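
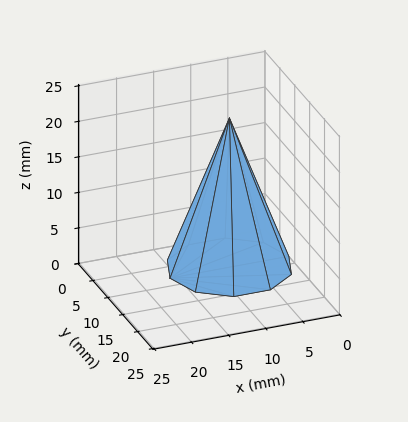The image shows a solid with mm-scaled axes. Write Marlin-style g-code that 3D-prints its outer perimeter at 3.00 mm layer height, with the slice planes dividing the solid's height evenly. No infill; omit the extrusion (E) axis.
Reading the render: the shape is a regular 10-sided pyramid, base circumscribed radius ≈ 8 mm, apex at z ≈ 21 mm (dimensions read to the nearest mm from the axis ticks). For the g-code, the solid's height is divided into equal slices at the stated Δz and each level perimeter traced with G1 moves after a G0 lift.

; perimeter-only toolpath
G21 ; units = mm
G90 ; absolute positioning
G28 ; home
; layer 1
G0 Z3.00
G0 X14.86 Y8.00
G1 X13.55 Y12.03
G1 X10.12 Y14.52
G1 X5.88 Y14.52
G1 X2.45 Y12.03
G1 X1.14 Y8.00
G1 X2.45 Y3.97
G1 X5.88 Y1.48
G1 X10.12 Y1.48
G1 X13.55 Y3.97
G1 X14.86 Y8.00
; layer 2
G0 Z6.00
G0 X13.71 Y8.00
G1 X12.62 Y11.36
G1 X9.76 Y13.44
G1 X6.24 Y13.44
G1 X3.38 Y11.36
G1 X2.29 Y8.00
G1 X3.38 Y4.64
G1 X6.24 Y2.56
G1 X9.76 Y2.56
G1 X12.62 Y4.64
G1 X13.71 Y8.00
; layer 3
G0 Z9.00
G0 X12.57 Y8.00
G1 X11.70 Y10.69
G1 X9.41 Y12.35
G1 X6.59 Y12.35
G1 X4.30 Y10.69
G1 X3.43 Y8.00
G1 X4.30 Y5.31
G1 X6.59 Y3.65
G1 X9.41 Y3.65
G1 X11.70 Y5.31
G1 X12.57 Y8.00
; layer 4
G0 Z12.00
G0 X11.43 Y8.00
G1 X10.77 Y10.01
G1 X9.06 Y11.26
G1 X6.94 Y11.26
G1 X5.23 Y10.01
G1 X4.57 Y8.00
G1 X5.23 Y5.99
G1 X6.94 Y4.74
G1 X9.06 Y4.74
G1 X10.77 Y5.99
G1 X11.43 Y8.00
; layer 5
G0 Z15.00
G0 X10.29 Y8.00
G1 X9.85 Y9.34
G1 X8.71 Y10.17
G1 X7.29 Y10.17
G1 X6.15 Y9.34
G1 X5.71 Y8.00
G1 X6.15 Y6.66
G1 X7.29 Y5.83
G1 X8.71 Y5.83
G1 X9.85 Y6.66
G1 X10.29 Y8.00
; layer 6
G0 Z18.00
G0 X9.14 Y8.00
G1 X8.92 Y8.67
G1 X8.35 Y9.09
G1 X7.65 Y9.09
G1 X7.08 Y8.67
G1 X6.86 Y8.00
G1 X7.08 Y7.33
G1 X7.65 Y6.91
G1 X8.35 Y6.91
G1 X8.92 Y7.33
G1 X9.14 Y8.00
M2 ; end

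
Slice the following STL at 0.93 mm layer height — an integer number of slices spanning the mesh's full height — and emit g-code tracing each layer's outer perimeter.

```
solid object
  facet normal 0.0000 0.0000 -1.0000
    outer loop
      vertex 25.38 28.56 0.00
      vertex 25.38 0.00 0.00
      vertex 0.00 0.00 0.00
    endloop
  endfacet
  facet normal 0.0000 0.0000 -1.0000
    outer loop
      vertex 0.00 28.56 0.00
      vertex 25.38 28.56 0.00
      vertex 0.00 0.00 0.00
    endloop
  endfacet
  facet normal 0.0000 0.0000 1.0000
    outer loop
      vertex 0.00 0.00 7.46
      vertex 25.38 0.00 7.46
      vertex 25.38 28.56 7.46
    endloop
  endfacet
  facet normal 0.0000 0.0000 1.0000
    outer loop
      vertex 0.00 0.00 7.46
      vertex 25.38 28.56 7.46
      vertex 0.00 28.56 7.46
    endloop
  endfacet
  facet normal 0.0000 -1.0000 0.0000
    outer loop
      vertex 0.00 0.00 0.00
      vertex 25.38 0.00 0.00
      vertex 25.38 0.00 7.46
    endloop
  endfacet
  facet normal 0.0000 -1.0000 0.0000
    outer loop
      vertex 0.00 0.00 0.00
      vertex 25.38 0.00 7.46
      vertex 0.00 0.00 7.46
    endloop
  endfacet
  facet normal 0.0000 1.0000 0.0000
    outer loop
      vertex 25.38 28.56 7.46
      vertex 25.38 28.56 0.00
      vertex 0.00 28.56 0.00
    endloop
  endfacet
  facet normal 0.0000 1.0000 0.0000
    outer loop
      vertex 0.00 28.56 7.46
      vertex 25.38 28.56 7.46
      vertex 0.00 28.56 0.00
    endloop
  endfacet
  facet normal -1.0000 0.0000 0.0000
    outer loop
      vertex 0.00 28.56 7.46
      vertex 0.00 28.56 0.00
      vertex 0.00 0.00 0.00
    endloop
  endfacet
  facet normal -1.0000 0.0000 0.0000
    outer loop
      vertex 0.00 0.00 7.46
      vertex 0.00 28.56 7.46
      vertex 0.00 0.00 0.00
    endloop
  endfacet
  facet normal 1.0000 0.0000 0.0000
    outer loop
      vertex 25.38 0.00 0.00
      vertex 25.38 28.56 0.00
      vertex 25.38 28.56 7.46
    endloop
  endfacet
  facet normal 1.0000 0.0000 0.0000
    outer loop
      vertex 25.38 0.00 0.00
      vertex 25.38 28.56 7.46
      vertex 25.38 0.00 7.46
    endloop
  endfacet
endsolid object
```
; perimeter-only toolpath
G21 ; units = mm
G90 ; absolute positioning
G28 ; home
; layer 1
G0 Z0.93
G0 X0.00 Y0.00
G1 X25.38 Y0.00
G1 X25.38 Y28.56
G1 X0.00 Y28.56
G1 X0.00 Y0.00
; layer 2
G0 Z1.86
G0 X0.00 Y0.00
G1 X25.38 Y0.00
G1 X25.38 Y28.56
G1 X0.00 Y28.56
G1 X0.00 Y0.00
; layer 3
G0 Z2.80
G0 X0.00 Y0.00
G1 X25.38 Y0.00
G1 X25.38 Y28.56
G1 X0.00 Y28.56
G1 X0.00 Y0.00
; layer 4
G0 Z3.73
G0 X0.00 Y0.00
G1 X25.38 Y0.00
G1 X25.38 Y28.56
G1 X0.00 Y28.56
G1 X0.00 Y0.00
; layer 5
G0 Z4.66
G0 X0.00 Y0.00
G1 X25.38 Y0.00
G1 X25.38 Y28.56
G1 X0.00 Y28.56
G1 X0.00 Y0.00
; layer 6
G0 Z5.59
G0 X0.00 Y0.00
G1 X25.38 Y0.00
G1 X25.38 Y28.56
G1 X0.00 Y28.56
G1 X0.00 Y0.00
; layer 7
G0 Z6.53
G0 X0.00 Y0.00
G1 X25.38 Y0.00
G1 X25.38 Y28.56
G1 X0.00 Y28.56
G1 X0.00 Y0.00
; layer 8
G0 Z7.46
G0 X0.00 Y0.00
G1 X25.38 Y0.00
G1 X25.38 Y28.56
G1 X0.00 Y28.56
G1 X0.00 Y0.00
M2 ; end

The solid is a rectangular box, roughly 25.4 × 28.6 mm footprint and 7.46 mm tall. Slicing at Δz = 0.93 mm — 8 equal slices spanning the solid's height, so layer i sits at z = i·h/8 — gives 8 non-empty perimeters. Each is a 4-segment closed polygon; G0 lifts to the layer z and rapids to the start vertex, then G1 traces the edges.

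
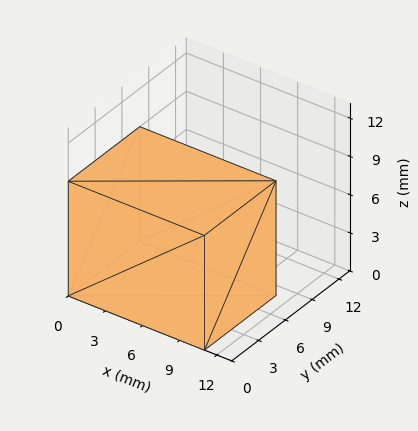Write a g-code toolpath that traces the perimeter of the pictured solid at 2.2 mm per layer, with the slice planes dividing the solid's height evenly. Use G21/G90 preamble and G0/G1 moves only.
Reading the render: the shape is a rectangular box, roughly 11 × 8 mm footprint and 9 mm tall (dimensions read to the nearest mm from the axis ticks). For the g-code, the solid's height is divided into equal slices at the stated Δz and each level perimeter traced with G1 moves after a G0 lift.

; perimeter-only toolpath
G21 ; units = mm
G90 ; absolute positioning
G28 ; home
; layer 1
G0 Z2.2
G0 X0.0 Y0.0
G1 X11.0 Y0.0
G1 X11.0 Y8.0
G1 X0.0 Y8.0
G1 X0.0 Y0.0
; layer 2
G0 Z4.5
G0 X0.0 Y0.0
G1 X11.0 Y0.0
G1 X11.0 Y8.0
G1 X0.0 Y8.0
G1 X0.0 Y0.0
; layer 3
G0 Z6.8
G0 X0.0 Y0.0
G1 X11.0 Y0.0
G1 X11.0 Y8.0
G1 X0.0 Y8.0
G1 X0.0 Y0.0
; layer 4
G0 Z9.0
G0 X0.0 Y0.0
G1 X11.0 Y0.0
G1 X11.0 Y8.0
G1 X0.0 Y8.0
G1 X0.0 Y0.0
M2 ; end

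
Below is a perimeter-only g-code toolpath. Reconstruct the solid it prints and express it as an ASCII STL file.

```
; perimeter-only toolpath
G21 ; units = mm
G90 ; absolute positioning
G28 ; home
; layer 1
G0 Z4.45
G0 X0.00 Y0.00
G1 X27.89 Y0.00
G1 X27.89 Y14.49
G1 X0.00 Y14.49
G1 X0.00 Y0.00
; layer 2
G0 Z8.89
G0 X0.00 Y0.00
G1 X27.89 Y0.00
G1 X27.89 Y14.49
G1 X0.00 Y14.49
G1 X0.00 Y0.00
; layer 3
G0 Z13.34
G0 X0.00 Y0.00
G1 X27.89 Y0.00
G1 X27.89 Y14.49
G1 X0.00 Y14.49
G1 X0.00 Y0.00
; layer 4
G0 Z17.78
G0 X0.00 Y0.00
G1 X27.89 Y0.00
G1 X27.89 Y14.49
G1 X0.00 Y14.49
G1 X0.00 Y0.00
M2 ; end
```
solid part
  facet normal 0.0000 0.0000 -1.0000
    outer loop
      vertex 27.89 14.49 0.00
      vertex 27.89 0.00 0.00
      vertex 0.00 0.00 0.00
    endloop
  endfacet
  facet normal 0.0000 0.0000 -1.0000
    outer loop
      vertex 0.00 14.49 0.00
      vertex 27.89 14.49 0.00
      vertex 0.00 0.00 0.00
    endloop
  endfacet
  facet normal 0.0000 0.0000 1.0000
    outer loop
      vertex 0.00 0.00 17.78
      vertex 27.89 0.00 17.78
      vertex 27.89 14.49 17.78
    endloop
  endfacet
  facet normal 0.0000 0.0000 1.0000
    outer loop
      vertex 0.00 0.00 17.78
      vertex 27.89 14.49 17.78
      vertex 0.00 14.49 17.78
    endloop
  endfacet
  facet normal 0.0000 -1.0000 0.0000
    outer loop
      vertex 0.00 0.00 0.00
      vertex 27.89 0.00 0.00
      vertex 27.89 0.00 17.78
    endloop
  endfacet
  facet normal 0.0000 -1.0000 0.0000
    outer loop
      vertex 0.00 0.00 0.00
      vertex 27.89 0.00 17.78
      vertex 0.00 0.00 17.78
    endloop
  endfacet
  facet normal 0.0000 1.0000 0.0000
    outer loop
      vertex 27.89 14.49 17.78
      vertex 27.89 14.49 0.00
      vertex 0.00 14.49 0.00
    endloop
  endfacet
  facet normal 0.0000 1.0000 0.0000
    outer loop
      vertex 0.00 14.49 17.78
      vertex 27.89 14.49 17.78
      vertex 0.00 14.49 0.00
    endloop
  endfacet
  facet normal -1.0000 0.0000 0.0000
    outer loop
      vertex 0.00 14.49 17.78
      vertex 0.00 14.49 0.00
      vertex 0.00 0.00 0.00
    endloop
  endfacet
  facet normal -1.0000 0.0000 0.0000
    outer loop
      vertex 0.00 0.00 17.78
      vertex 0.00 14.49 17.78
      vertex 0.00 0.00 0.00
    endloop
  endfacet
  facet normal 1.0000 0.0000 0.0000
    outer loop
      vertex 27.89 0.00 0.00
      vertex 27.89 14.49 0.00
      vertex 27.89 14.49 17.78
    endloop
  endfacet
  facet normal 1.0000 0.0000 0.0000
    outer loop
      vertex 27.89 0.00 0.00
      vertex 27.89 14.49 17.78
      vertex 27.89 0.00 17.78
    endloop
  endfacet
endsolid part

The G0 Z moves step by Δz≈4.45 mm. Every layer's G1 loop is the same polygon, so the solid is a straight extrusion of it from z=0 to z≈17.8. Closing with flat bottom and top caps and triangulating gives 12 facets — a rectangular box, roughly 27.9 × 14.5 mm footprint and 17.8 mm tall.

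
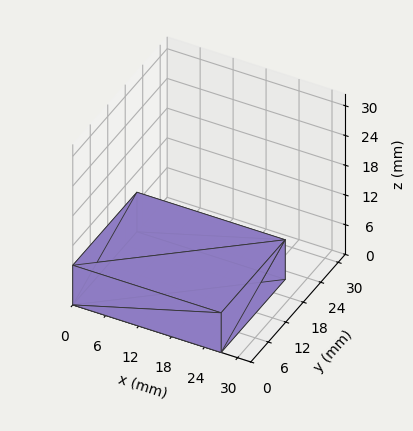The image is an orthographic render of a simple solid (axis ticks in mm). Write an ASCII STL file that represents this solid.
Reading the render: the shape is a rectangular box, roughly 27 × 22 mm footprint and 8 mm tall (dimensions read to the nearest mm from the axis ticks). For the STL, each face is triangulated and given an outward normal.

solid part
  facet normal 0.0000 0.0000 -1.0000
    outer loop
      vertex 27.0 22.0 0.0
      vertex 27.0 0.0 0.0
      vertex 0.0 0.0 0.0
    endloop
  endfacet
  facet normal 0.0000 0.0000 -1.0000
    outer loop
      vertex 0.0 22.0 0.0
      vertex 27.0 22.0 0.0
      vertex 0.0 0.0 0.0
    endloop
  endfacet
  facet normal 0.0000 0.0000 1.0000
    outer loop
      vertex 0.0 0.0 8.0
      vertex 27.0 0.0 8.0
      vertex 27.0 22.0 8.0
    endloop
  endfacet
  facet normal 0.0000 0.0000 1.0000
    outer loop
      vertex 0.0 0.0 8.0
      vertex 27.0 22.0 8.0
      vertex 0.0 22.0 8.0
    endloop
  endfacet
  facet normal 0.0000 -1.0000 0.0000
    outer loop
      vertex 0.0 0.0 0.0
      vertex 27.0 0.0 0.0
      vertex 27.0 0.0 8.0
    endloop
  endfacet
  facet normal 0.0000 -1.0000 0.0000
    outer loop
      vertex 0.0 0.0 0.0
      vertex 27.0 0.0 8.0
      vertex 0.0 0.0 8.0
    endloop
  endfacet
  facet normal 0.0000 1.0000 0.0000
    outer loop
      vertex 27.0 22.0 8.0
      vertex 27.0 22.0 0.0
      vertex 0.0 22.0 0.0
    endloop
  endfacet
  facet normal 0.0000 1.0000 0.0000
    outer loop
      vertex 0.0 22.0 8.0
      vertex 27.0 22.0 8.0
      vertex 0.0 22.0 0.0
    endloop
  endfacet
  facet normal -1.0000 0.0000 0.0000
    outer loop
      vertex 0.0 22.0 8.0
      vertex 0.0 22.0 0.0
      vertex 0.0 0.0 0.0
    endloop
  endfacet
  facet normal -1.0000 0.0000 0.0000
    outer loop
      vertex 0.0 0.0 8.0
      vertex 0.0 22.0 8.0
      vertex 0.0 0.0 0.0
    endloop
  endfacet
  facet normal 1.0000 0.0000 0.0000
    outer loop
      vertex 27.0 0.0 0.0
      vertex 27.0 22.0 0.0
      vertex 27.0 22.0 8.0
    endloop
  endfacet
  facet normal 1.0000 0.0000 0.0000
    outer loop
      vertex 27.0 0.0 0.0
      vertex 27.0 22.0 8.0
      vertex 27.0 0.0 8.0
    endloop
  endfacet
endsolid part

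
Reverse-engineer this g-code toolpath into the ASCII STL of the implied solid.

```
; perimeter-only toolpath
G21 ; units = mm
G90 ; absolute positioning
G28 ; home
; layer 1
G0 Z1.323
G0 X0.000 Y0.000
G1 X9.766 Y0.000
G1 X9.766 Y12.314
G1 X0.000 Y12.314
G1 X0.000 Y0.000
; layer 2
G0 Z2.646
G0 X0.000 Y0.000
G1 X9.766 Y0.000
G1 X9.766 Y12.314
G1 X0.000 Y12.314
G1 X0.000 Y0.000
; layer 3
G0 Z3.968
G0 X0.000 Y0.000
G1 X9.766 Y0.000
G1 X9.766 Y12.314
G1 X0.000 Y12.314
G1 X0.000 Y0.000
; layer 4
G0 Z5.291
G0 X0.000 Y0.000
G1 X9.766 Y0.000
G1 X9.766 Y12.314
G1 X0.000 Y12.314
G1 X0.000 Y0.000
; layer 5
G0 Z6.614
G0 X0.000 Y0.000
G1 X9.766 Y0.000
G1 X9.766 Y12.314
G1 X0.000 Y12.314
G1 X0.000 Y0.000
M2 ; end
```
solid part
  facet normal 0.0000 0.0000 -1.0000
    outer loop
      vertex 9.766 12.314 0.000
      vertex 9.766 0.000 0.000
      vertex 0.000 0.000 0.000
    endloop
  endfacet
  facet normal 0.0000 0.0000 -1.0000
    outer loop
      vertex 0.000 12.314 0.000
      vertex 9.766 12.314 0.000
      vertex 0.000 0.000 0.000
    endloop
  endfacet
  facet normal 0.0000 0.0000 1.0000
    outer loop
      vertex 0.000 0.000 6.614
      vertex 9.766 0.000 6.614
      vertex 9.766 12.314 6.614
    endloop
  endfacet
  facet normal 0.0000 0.0000 1.0000
    outer loop
      vertex 0.000 0.000 6.614
      vertex 9.766 12.314 6.614
      vertex 0.000 12.314 6.614
    endloop
  endfacet
  facet normal 0.0000 -1.0000 0.0000
    outer loop
      vertex 0.000 0.000 0.000
      vertex 9.766 0.000 0.000
      vertex 9.766 0.000 6.614
    endloop
  endfacet
  facet normal 0.0000 -1.0000 0.0000
    outer loop
      vertex 0.000 0.000 0.000
      vertex 9.766 0.000 6.614
      vertex 0.000 0.000 6.614
    endloop
  endfacet
  facet normal 0.0000 1.0000 0.0000
    outer loop
      vertex 9.766 12.314 6.614
      vertex 9.766 12.314 0.000
      vertex 0.000 12.314 0.000
    endloop
  endfacet
  facet normal 0.0000 1.0000 0.0000
    outer loop
      vertex 0.000 12.314 6.614
      vertex 9.766 12.314 6.614
      vertex 0.000 12.314 0.000
    endloop
  endfacet
  facet normal -1.0000 0.0000 0.0000
    outer loop
      vertex 0.000 12.314 6.614
      vertex 0.000 12.314 0.000
      vertex 0.000 0.000 0.000
    endloop
  endfacet
  facet normal -1.0000 0.0000 0.0000
    outer loop
      vertex 0.000 0.000 6.614
      vertex 0.000 12.314 6.614
      vertex 0.000 0.000 0.000
    endloop
  endfacet
  facet normal 1.0000 0.0000 0.0000
    outer loop
      vertex 9.766 0.000 0.000
      vertex 9.766 12.314 0.000
      vertex 9.766 12.314 6.614
    endloop
  endfacet
  facet normal 1.0000 0.0000 0.0000
    outer loop
      vertex 9.766 0.000 0.000
      vertex 9.766 12.314 6.614
      vertex 9.766 0.000 6.614
    endloop
  endfacet
endsolid part

The G0 Z moves step by Δz≈1.323 mm. Every layer's G1 loop is the same polygon, so the solid is a straight extrusion of it from z=0 to z≈6.61. Closing with flat bottom and top caps and triangulating gives 12 facets — a rectangular box, roughly 9.77 × 12.3 mm footprint and 6.61 mm tall.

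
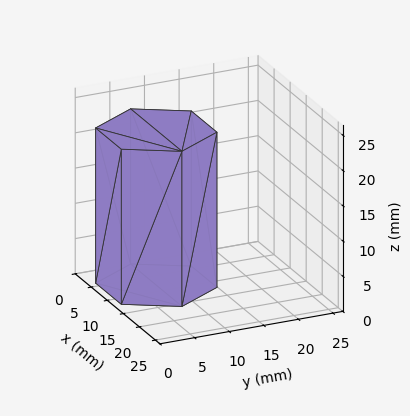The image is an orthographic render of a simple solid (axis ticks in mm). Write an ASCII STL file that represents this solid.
Reading the render: the shape is a regular 6-sided prism (a cylinder approximated with 6 flat sides), circumscribed radius ≈ 8 mm, height ≈ 22 mm (dimensions read to the nearest mm from the axis ticks). For the STL, each face is triangulated and given an outward normal.

solid part
  facet normal 0.0000 0.0000 -1.0000
    outer loop
      vertex 4.0 14.9 0.0
      vertex 12.0 14.9 0.0
      vertex 16.0 8.0 0.0
    endloop
  endfacet
  facet normal 0.0000 0.0000 -1.0000
    outer loop
      vertex 0.0 8.0 0.0
      vertex 4.0 14.9 0.0
      vertex 16.0 8.0 0.0
    endloop
  endfacet
  facet normal 0.0000 0.0000 -1.0000
    outer loop
      vertex 4.0 1.1 0.0
      vertex 0.0 8.0 0.0
      vertex 16.0 8.0 0.0
    endloop
  endfacet
  facet normal 0.0000 0.0000 -1.0000
    outer loop
      vertex 12.0 1.1 0.0
      vertex 4.0 1.1 0.0
      vertex 16.0 8.0 0.0
    endloop
  endfacet
  facet normal 0.0000 0.0000 1.0000
    outer loop
      vertex 16.0 8.0 22.0
      vertex 12.0 14.9 22.0
      vertex 4.0 14.9 22.0
    endloop
  endfacet
  facet normal 0.0000 0.0000 1.0000
    outer loop
      vertex 16.0 8.0 22.0
      vertex 4.0 14.9 22.0
      vertex 0.0 8.0 22.0
    endloop
  endfacet
  facet normal 0.0000 0.0000 1.0000
    outer loop
      vertex 16.0 8.0 22.0
      vertex 0.0 8.0 22.0
      vertex 4.0 1.1 22.0
    endloop
  endfacet
  facet normal 0.0000 0.0000 1.0000
    outer loop
      vertex 16.0 8.0 22.0
      vertex 4.0 1.1 22.0
      vertex 12.0 1.1 22.0
    endloop
  endfacet
  facet normal 0.8651 0.5015 0.0000
    outer loop
      vertex 16.0 8.0 0.0
      vertex 12.0 14.9 0.0
      vertex 12.0 14.9 22.0
    endloop
  endfacet
  facet normal 0.8651 0.5015 0.0000
    outer loop
      vertex 16.0 8.0 0.0
      vertex 12.0 14.9 22.0
      vertex 16.0 8.0 22.0
    endloop
  endfacet
  facet normal 0.0000 1.0000 0.0000
    outer loop
      vertex 12.0 14.9 0.0
      vertex 4.0 14.9 0.0
      vertex 4.0 14.9 22.0
    endloop
  endfacet
  facet normal 0.0000 1.0000 0.0000
    outer loop
      vertex 12.0 14.9 0.0
      vertex 4.0 14.9 22.0
      vertex 12.0 14.9 22.0
    endloop
  endfacet
  facet normal -0.8651 0.5015 0.0000
    outer loop
      vertex 4.0 14.9 0.0
      vertex 0.0 8.0 0.0
      vertex 0.0 8.0 22.0
    endloop
  endfacet
  facet normal -0.8651 0.5015 0.0000
    outer loop
      vertex 4.0 14.9 0.0
      vertex 0.0 8.0 22.0
      vertex 4.0 14.9 22.0
    endloop
  endfacet
  facet normal -0.8651 -0.5015 0.0000
    outer loop
      vertex 0.0 8.0 0.0
      vertex 4.0 1.1 0.0
      vertex 4.0 1.1 22.0
    endloop
  endfacet
  facet normal -0.8651 -0.5015 0.0000
    outer loop
      vertex 0.0 8.0 0.0
      vertex 4.0 1.1 22.0
      vertex 0.0 8.0 22.0
    endloop
  endfacet
  facet normal 0.0000 -1.0000 0.0000
    outer loop
      vertex 4.0 1.1 0.0
      vertex 12.0 1.1 0.0
      vertex 12.0 1.1 22.0
    endloop
  endfacet
  facet normal 0.0000 -1.0000 0.0000
    outer loop
      vertex 4.0 1.1 0.0
      vertex 12.0 1.1 22.0
      vertex 4.0 1.1 22.0
    endloop
  endfacet
  facet normal 0.8651 -0.5015 0.0000
    outer loop
      vertex 12.0 1.1 0.0
      vertex 16.0 8.0 0.0
      vertex 16.0 8.0 22.0
    endloop
  endfacet
  facet normal 0.8651 -0.5015 0.0000
    outer loop
      vertex 12.0 1.1 0.0
      vertex 16.0 8.0 22.0
      vertex 12.0 1.1 22.0
    endloop
  endfacet
endsolid part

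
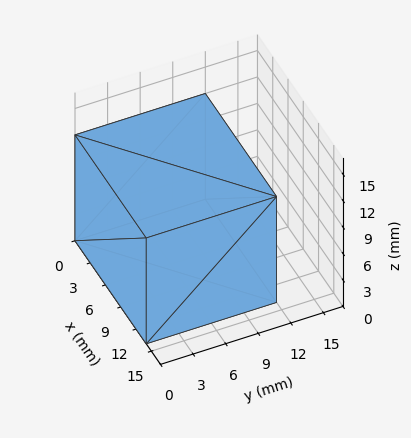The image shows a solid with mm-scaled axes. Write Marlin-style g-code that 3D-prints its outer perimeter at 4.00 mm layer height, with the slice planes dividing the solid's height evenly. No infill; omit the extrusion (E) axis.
Reading the render: the shape is a rectangular box, roughly 14 × 12 mm footprint and 12 mm tall (dimensions read to the nearest mm from the axis ticks). For the g-code, the solid's height is divided into equal slices at the stated Δz and each level perimeter traced with G1 moves after a G0 lift.

; perimeter-only toolpath
G21 ; units = mm
G90 ; absolute positioning
G28 ; home
; layer 1
G0 Z4.00
G0 X0.00 Y0.00
G1 X14.00 Y0.00
G1 X14.00 Y12.00
G1 X0.00 Y12.00
G1 X0.00 Y0.00
; layer 2
G0 Z8.00
G0 X0.00 Y0.00
G1 X14.00 Y0.00
G1 X14.00 Y12.00
G1 X0.00 Y12.00
G1 X0.00 Y0.00
; layer 3
G0 Z12.00
G0 X0.00 Y0.00
G1 X14.00 Y0.00
G1 X14.00 Y12.00
G1 X0.00 Y12.00
G1 X0.00 Y0.00
M2 ; end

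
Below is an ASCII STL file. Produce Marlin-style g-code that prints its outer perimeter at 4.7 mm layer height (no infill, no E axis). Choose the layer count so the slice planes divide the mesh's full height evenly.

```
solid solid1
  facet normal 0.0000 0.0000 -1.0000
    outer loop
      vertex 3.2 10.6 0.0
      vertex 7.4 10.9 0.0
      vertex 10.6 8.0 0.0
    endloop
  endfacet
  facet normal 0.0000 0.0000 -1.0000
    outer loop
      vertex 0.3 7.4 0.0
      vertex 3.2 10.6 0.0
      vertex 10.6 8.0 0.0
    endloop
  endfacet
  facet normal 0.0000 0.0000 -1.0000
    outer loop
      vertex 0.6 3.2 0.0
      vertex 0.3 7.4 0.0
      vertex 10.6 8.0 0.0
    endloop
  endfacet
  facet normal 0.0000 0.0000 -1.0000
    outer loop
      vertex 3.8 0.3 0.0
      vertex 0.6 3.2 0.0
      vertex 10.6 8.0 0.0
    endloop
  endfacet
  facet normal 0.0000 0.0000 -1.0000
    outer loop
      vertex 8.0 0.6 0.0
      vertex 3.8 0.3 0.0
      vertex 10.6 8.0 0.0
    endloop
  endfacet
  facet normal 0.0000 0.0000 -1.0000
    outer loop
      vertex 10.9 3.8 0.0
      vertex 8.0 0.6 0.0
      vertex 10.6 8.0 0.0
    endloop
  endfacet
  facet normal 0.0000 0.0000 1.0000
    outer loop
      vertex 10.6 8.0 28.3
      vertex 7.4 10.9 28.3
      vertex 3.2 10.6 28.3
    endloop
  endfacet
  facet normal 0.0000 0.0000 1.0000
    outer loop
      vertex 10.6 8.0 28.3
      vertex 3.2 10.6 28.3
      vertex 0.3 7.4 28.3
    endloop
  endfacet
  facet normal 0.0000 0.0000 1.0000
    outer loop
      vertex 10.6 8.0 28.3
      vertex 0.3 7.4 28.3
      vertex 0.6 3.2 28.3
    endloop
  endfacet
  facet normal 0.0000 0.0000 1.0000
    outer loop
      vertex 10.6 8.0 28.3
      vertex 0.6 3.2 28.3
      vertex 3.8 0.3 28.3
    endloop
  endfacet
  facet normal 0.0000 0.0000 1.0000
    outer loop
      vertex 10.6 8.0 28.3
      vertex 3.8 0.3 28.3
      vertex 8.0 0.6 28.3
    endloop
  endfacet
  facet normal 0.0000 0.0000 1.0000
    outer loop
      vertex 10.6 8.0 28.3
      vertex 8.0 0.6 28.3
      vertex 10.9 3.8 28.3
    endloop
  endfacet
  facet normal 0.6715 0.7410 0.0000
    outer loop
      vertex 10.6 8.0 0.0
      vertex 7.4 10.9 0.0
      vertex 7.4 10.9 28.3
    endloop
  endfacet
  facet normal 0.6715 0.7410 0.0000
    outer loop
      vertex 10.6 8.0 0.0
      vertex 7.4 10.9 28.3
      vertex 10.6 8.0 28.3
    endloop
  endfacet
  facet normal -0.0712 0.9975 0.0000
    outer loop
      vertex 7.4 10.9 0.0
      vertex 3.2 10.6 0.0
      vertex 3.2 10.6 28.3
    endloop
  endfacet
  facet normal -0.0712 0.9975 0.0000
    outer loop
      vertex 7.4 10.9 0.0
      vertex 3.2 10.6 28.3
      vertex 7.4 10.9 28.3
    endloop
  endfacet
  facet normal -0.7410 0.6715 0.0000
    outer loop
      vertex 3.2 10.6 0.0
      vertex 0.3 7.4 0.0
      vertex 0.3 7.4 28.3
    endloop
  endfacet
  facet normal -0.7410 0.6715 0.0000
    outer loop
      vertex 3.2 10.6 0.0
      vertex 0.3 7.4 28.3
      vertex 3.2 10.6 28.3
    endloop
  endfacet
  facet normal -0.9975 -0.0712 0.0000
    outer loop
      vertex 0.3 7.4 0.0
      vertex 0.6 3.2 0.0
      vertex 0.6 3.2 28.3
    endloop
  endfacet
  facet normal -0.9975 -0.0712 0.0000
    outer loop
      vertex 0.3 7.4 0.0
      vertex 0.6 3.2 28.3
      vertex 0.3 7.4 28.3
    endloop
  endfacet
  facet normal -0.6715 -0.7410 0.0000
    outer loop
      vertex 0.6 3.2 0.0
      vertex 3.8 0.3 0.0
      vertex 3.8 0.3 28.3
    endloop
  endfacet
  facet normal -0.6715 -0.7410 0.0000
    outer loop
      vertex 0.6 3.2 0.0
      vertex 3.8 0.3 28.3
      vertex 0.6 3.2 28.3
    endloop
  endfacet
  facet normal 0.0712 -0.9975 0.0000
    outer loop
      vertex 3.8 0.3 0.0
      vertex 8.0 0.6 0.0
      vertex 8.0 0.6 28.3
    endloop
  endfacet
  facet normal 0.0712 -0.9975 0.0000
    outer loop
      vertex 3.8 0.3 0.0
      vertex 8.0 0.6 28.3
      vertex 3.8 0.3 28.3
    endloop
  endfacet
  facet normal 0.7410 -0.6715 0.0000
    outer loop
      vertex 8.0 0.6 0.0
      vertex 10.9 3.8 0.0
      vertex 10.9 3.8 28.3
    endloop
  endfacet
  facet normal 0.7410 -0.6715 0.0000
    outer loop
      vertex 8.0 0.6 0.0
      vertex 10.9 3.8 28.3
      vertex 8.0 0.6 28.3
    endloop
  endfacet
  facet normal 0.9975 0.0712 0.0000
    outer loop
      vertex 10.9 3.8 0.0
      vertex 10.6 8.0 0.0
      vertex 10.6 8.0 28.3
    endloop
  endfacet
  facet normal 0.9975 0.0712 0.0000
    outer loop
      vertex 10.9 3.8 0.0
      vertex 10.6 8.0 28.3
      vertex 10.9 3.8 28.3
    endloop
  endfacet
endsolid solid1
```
; perimeter-only toolpath
G21 ; units = mm
G90 ; absolute positioning
G28 ; home
; layer 1
G0 Z4.7
G0 X10.6 Y8.0
G1 X7.4 Y10.9
G1 X3.2 Y10.6
G1 X0.3 Y7.4
G1 X0.6 Y3.2
G1 X3.8 Y0.3
G1 X8.0 Y0.6
G1 X10.9 Y3.8
G1 X10.6 Y8.0
; layer 2
G0 Z9.4
G0 X10.6 Y8.0
G1 X7.4 Y10.9
G1 X3.2 Y10.6
G1 X0.3 Y7.4
G1 X0.6 Y3.2
G1 X3.8 Y0.3
G1 X8.0 Y0.6
G1 X10.9 Y3.8
G1 X10.6 Y8.0
; layer 3
G0 Z14.2
G0 X10.6 Y8.0
G1 X7.4 Y10.9
G1 X3.2 Y10.6
G1 X0.3 Y7.4
G1 X0.6 Y3.2
G1 X3.8 Y0.3
G1 X8.0 Y0.6
G1 X10.9 Y3.8
G1 X10.6 Y8.0
; layer 4
G0 Z18.9
G0 X10.6 Y8.0
G1 X7.4 Y10.9
G1 X3.2 Y10.6
G1 X0.3 Y7.4
G1 X0.6 Y3.2
G1 X3.8 Y0.3
G1 X8.0 Y0.6
G1 X10.9 Y3.8
G1 X10.6 Y8.0
; layer 5
G0 Z23.6
G0 X10.6 Y8.0
G1 X7.4 Y10.9
G1 X3.2 Y10.6
G1 X0.3 Y7.4
G1 X0.6 Y3.2
G1 X3.8 Y0.3
G1 X8.0 Y0.6
G1 X10.9 Y3.8
G1 X10.6 Y8.0
; layer 6
G0 Z28.3
G0 X10.6 Y8.0
G1 X7.4 Y10.9
G1 X3.2 Y10.6
G1 X0.3 Y7.4
G1 X0.6 Y3.2
G1 X3.8 Y0.3
G1 X8.0 Y0.6
G1 X10.9 Y3.8
G1 X10.6 Y8.0
M2 ; end

The solid is a regular 8-sided prism (a cylinder approximated with 8 flat sides), circumscribed radius ≈ 5.6 mm, height ≈ 28.3 mm. Slicing at Δz = 4.7 mm — 6 equal slices spanning the solid's height, so layer i sits at z = i·h/6 — gives 6 non-empty perimeters. Each is a 8-segment closed polygon; G0 lifts to the layer z and rapids to the start vertex, then G1 traces the edges.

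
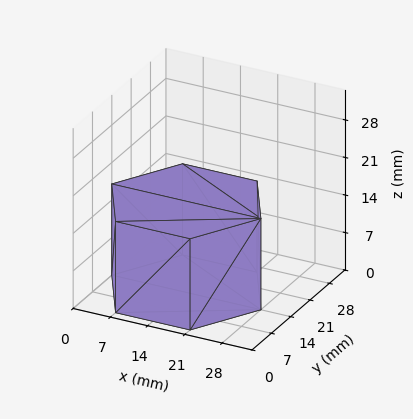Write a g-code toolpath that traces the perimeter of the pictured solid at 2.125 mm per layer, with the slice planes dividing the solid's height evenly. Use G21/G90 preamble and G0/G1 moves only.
Reading the render: the shape is a regular 6-sided prism (a cylinder approximated with 6 flat sides), circumscribed radius ≈ 14 mm, height ≈ 17 mm (dimensions read to the nearest mm from the axis ticks). For the g-code, the solid's height is divided into equal slices at the stated Δz and each level perimeter traced with G1 moves after a G0 lift.

; perimeter-only toolpath
G21 ; units = mm
G90 ; absolute positioning
G28 ; home
; layer 1
G0 Z2.125
G0 X28.000 Y14.000
G1 X21.000 Y26.124
G1 X7.000 Y26.124
G1 X0.000 Y14.000
G1 X7.000 Y1.876
G1 X21.000 Y1.876
G1 X28.000 Y14.000
; layer 2
G0 Z4.250
G0 X28.000 Y14.000
G1 X21.000 Y26.124
G1 X7.000 Y26.124
G1 X0.000 Y14.000
G1 X7.000 Y1.876
G1 X21.000 Y1.876
G1 X28.000 Y14.000
; layer 3
G0 Z6.375
G0 X28.000 Y14.000
G1 X21.000 Y26.124
G1 X7.000 Y26.124
G1 X0.000 Y14.000
G1 X7.000 Y1.876
G1 X21.000 Y1.876
G1 X28.000 Y14.000
; layer 4
G0 Z8.500
G0 X28.000 Y14.000
G1 X21.000 Y26.124
G1 X7.000 Y26.124
G1 X0.000 Y14.000
G1 X7.000 Y1.876
G1 X21.000 Y1.876
G1 X28.000 Y14.000
; layer 5
G0 Z10.625
G0 X28.000 Y14.000
G1 X21.000 Y26.124
G1 X7.000 Y26.124
G1 X0.000 Y14.000
G1 X7.000 Y1.876
G1 X21.000 Y1.876
G1 X28.000 Y14.000
; layer 6
G0 Z12.750
G0 X28.000 Y14.000
G1 X21.000 Y26.124
G1 X7.000 Y26.124
G1 X0.000 Y14.000
G1 X7.000 Y1.876
G1 X21.000 Y1.876
G1 X28.000 Y14.000
; layer 7
G0 Z14.875
G0 X28.000 Y14.000
G1 X21.000 Y26.124
G1 X7.000 Y26.124
G1 X0.000 Y14.000
G1 X7.000 Y1.876
G1 X21.000 Y1.876
G1 X28.000 Y14.000
; layer 8
G0 Z17.000
G0 X28.000 Y14.000
G1 X21.000 Y26.124
G1 X7.000 Y26.124
G1 X0.000 Y14.000
G1 X7.000 Y1.876
G1 X21.000 Y1.876
G1 X28.000 Y14.000
M2 ; end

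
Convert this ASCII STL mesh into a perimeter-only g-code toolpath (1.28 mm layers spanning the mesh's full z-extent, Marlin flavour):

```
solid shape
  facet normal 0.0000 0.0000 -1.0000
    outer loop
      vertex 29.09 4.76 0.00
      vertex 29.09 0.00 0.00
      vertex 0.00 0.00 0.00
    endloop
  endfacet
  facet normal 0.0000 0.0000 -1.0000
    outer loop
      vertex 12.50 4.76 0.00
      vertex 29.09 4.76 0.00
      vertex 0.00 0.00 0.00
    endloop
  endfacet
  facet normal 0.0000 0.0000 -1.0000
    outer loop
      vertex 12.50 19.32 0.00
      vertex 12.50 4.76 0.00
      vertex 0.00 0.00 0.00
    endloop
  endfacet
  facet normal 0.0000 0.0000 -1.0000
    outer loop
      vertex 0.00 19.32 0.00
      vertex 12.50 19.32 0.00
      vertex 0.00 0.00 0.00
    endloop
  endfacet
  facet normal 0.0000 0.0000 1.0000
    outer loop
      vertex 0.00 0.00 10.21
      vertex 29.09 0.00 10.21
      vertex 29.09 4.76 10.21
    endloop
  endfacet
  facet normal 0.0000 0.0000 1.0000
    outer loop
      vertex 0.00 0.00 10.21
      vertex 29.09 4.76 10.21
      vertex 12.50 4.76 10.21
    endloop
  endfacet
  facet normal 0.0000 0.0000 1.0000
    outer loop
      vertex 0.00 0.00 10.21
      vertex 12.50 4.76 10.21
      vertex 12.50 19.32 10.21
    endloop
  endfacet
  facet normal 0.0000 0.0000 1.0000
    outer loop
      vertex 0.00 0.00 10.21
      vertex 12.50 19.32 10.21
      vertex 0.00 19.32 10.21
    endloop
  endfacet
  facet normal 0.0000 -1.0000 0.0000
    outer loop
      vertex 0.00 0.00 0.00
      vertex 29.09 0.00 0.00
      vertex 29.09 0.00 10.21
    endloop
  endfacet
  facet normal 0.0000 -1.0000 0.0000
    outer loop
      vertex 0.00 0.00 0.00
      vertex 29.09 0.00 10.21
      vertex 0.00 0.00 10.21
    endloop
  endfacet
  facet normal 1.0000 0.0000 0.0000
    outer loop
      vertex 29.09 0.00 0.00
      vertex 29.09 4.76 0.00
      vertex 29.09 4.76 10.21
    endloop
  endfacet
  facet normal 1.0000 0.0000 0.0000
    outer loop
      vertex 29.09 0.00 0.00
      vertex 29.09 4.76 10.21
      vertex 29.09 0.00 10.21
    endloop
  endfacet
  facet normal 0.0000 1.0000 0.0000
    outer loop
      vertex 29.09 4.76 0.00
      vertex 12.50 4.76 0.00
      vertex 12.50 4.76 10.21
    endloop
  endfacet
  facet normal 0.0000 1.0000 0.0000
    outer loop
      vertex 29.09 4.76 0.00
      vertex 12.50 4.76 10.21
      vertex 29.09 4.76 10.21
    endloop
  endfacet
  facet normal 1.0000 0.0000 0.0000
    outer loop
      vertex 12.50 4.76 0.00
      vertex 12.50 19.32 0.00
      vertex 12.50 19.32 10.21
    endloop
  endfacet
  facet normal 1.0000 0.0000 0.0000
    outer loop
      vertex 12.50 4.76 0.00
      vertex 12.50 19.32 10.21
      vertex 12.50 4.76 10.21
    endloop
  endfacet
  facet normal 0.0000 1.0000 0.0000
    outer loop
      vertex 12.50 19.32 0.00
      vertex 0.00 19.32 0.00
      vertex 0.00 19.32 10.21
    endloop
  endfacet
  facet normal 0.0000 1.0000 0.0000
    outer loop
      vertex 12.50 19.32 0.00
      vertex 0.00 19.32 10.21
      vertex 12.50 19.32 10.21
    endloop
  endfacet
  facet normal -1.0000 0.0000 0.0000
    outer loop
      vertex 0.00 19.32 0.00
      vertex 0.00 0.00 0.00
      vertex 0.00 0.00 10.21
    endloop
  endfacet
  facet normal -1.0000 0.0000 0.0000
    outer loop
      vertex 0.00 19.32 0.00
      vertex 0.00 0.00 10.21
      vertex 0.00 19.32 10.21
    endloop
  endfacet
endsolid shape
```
; perimeter-only toolpath
G21 ; units = mm
G90 ; absolute positioning
G28 ; home
; layer 1
G0 Z1.28
G0 X0.00 Y0.00
G1 X29.09 Y0.00
G1 X29.09 Y4.76
G1 X12.50 Y4.76
G1 X12.50 Y19.32
G1 X0.00 Y19.32
G1 X0.00 Y0.00
; layer 2
G0 Z2.55
G0 X0.00 Y0.00
G1 X29.09 Y0.00
G1 X29.09 Y4.76
G1 X12.50 Y4.76
G1 X12.50 Y19.32
G1 X0.00 Y19.32
G1 X0.00 Y0.00
; layer 3
G0 Z3.83
G0 X0.00 Y0.00
G1 X29.09 Y0.00
G1 X29.09 Y4.76
G1 X12.50 Y4.76
G1 X12.50 Y19.32
G1 X0.00 Y19.32
G1 X0.00 Y0.00
; layer 4
G0 Z5.11
G0 X0.00 Y0.00
G1 X29.09 Y0.00
G1 X29.09 Y4.76
G1 X12.50 Y4.76
G1 X12.50 Y19.32
G1 X0.00 Y19.32
G1 X0.00 Y0.00
; layer 5
G0 Z6.38
G0 X0.00 Y0.00
G1 X29.09 Y0.00
G1 X29.09 Y4.76
G1 X12.50 Y4.76
G1 X12.50 Y19.32
G1 X0.00 Y19.32
G1 X0.00 Y0.00
; layer 6
G0 Z7.66
G0 X0.00 Y0.00
G1 X29.09 Y0.00
G1 X29.09 Y4.76
G1 X12.50 Y4.76
G1 X12.50 Y19.32
G1 X0.00 Y19.32
G1 X0.00 Y0.00
; layer 7
G0 Z8.93
G0 X0.00 Y0.00
G1 X29.09 Y0.00
G1 X29.09 Y4.76
G1 X12.50 Y4.76
G1 X12.50 Y19.32
G1 X0.00 Y19.32
G1 X0.00 Y0.00
; layer 8
G0 Z10.21
G0 X0.00 Y0.00
G1 X29.09 Y0.00
G1 X29.09 Y4.76
G1 X12.50 Y4.76
G1 X12.50 Y19.32
G1 X0.00 Y19.32
G1 X0.00 Y0.00
M2 ; end

The solid is an L-shaped prism: outer 29.1 × 19.3 mm, arm thicknesses ≈ 4.76 mm (horizontal) and 12.5 mm (vertical), extruded 10.2 mm in z. Slicing at Δz = 1.28 mm — 8 equal slices spanning the solid's height, so layer i sits at z = i·h/8 — gives 8 non-empty perimeters. Each is a 6-segment closed polygon; G0 lifts to the layer z and rapids to the start vertex, then G1 traces the edges.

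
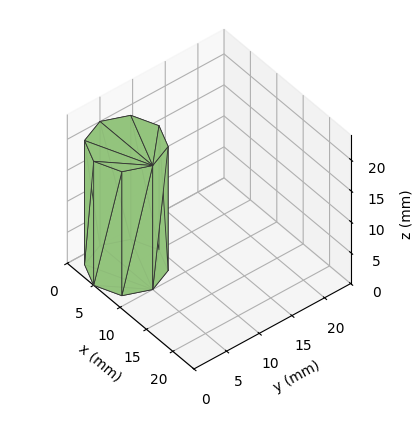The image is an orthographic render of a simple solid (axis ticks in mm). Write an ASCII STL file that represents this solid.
Reading the render: the shape is a regular 8-sided prism (a cylinder approximated with 8 flat sides), circumscribed radius ≈ 5 mm, height ≈ 20 mm (dimensions read to the nearest mm from the axis ticks). For the STL, each face is triangulated and given an outward normal.

solid part
  facet normal 0.0000 0.0000 -1.0000
    outer loop
      vertex 5.00 10.00 0.00
      vertex 8.54 8.54 0.00
      vertex 10.00 5.00 0.00
    endloop
  endfacet
  facet normal 0.0000 0.0000 -1.0000
    outer loop
      vertex 1.46 8.54 0.00
      vertex 5.00 10.00 0.00
      vertex 10.00 5.00 0.00
    endloop
  endfacet
  facet normal 0.0000 0.0000 -1.0000
    outer loop
      vertex 0.00 5.00 0.00
      vertex 1.46 8.54 0.00
      vertex 10.00 5.00 0.00
    endloop
  endfacet
  facet normal 0.0000 0.0000 -1.0000
    outer loop
      vertex 1.46 1.46 0.00
      vertex 0.00 5.00 0.00
      vertex 10.00 5.00 0.00
    endloop
  endfacet
  facet normal 0.0000 0.0000 -1.0000
    outer loop
      vertex 5.00 0.00 0.00
      vertex 1.46 1.46 0.00
      vertex 10.00 5.00 0.00
    endloop
  endfacet
  facet normal 0.0000 0.0000 -1.0000
    outer loop
      vertex 8.54 1.46 0.00
      vertex 5.00 0.00 0.00
      vertex 10.00 5.00 0.00
    endloop
  endfacet
  facet normal 0.0000 0.0000 1.0000
    outer loop
      vertex 10.00 5.00 20.00
      vertex 8.54 8.54 20.00
      vertex 5.00 10.00 20.00
    endloop
  endfacet
  facet normal 0.0000 0.0000 1.0000
    outer loop
      vertex 10.00 5.00 20.00
      vertex 5.00 10.00 20.00
      vertex 1.46 8.54 20.00
    endloop
  endfacet
  facet normal 0.0000 0.0000 1.0000
    outer loop
      vertex 10.00 5.00 20.00
      vertex 1.46 8.54 20.00
      vertex 0.00 5.00 20.00
    endloop
  endfacet
  facet normal 0.0000 0.0000 1.0000
    outer loop
      vertex 10.00 5.00 20.00
      vertex 0.00 5.00 20.00
      vertex 1.46 1.46 20.00
    endloop
  endfacet
  facet normal 0.0000 0.0000 1.0000
    outer loop
      vertex 10.00 5.00 20.00
      vertex 1.46 1.46 20.00
      vertex 5.00 0.00 20.00
    endloop
  endfacet
  facet normal 0.0000 0.0000 1.0000
    outer loop
      vertex 10.00 5.00 20.00
      vertex 5.00 0.00 20.00
      vertex 8.54 1.46 20.00
    endloop
  endfacet
  facet normal 0.9245 0.3813 0.0000
    outer loop
      vertex 10.00 5.00 0.00
      vertex 8.54 8.54 0.00
      vertex 8.54 8.54 20.00
    endloop
  endfacet
  facet normal 0.9245 0.3813 0.0000
    outer loop
      vertex 10.00 5.00 0.00
      vertex 8.54 8.54 20.00
      vertex 10.00 5.00 20.00
    endloop
  endfacet
  facet normal 0.3813 0.9245 0.0000
    outer loop
      vertex 8.54 8.54 0.00
      vertex 5.00 10.00 0.00
      vertex 5.00 10.00 20.00
    endloop
  endfacet
  facet normal 0.3813 0.9245 0.0000
    outer loop
      vertex 8.54 8.54 0.00
      vertex 5.00 10.00 20.00
      vertex 8.54 8.54 20.00
    endloop
  endfacet
  facet normal -0.3813 0.9245 0.0000
    outer loop
      vertex 5.00 10.00 0.00
      vertex 1.46 8.54 0.00
      vertex 1.46 8.54 20.00
    endloop
  endfacet
  facet normal -0.3813 0.9245 0.0000
    outer loop
      vertex 5.00 10.00 0.00
      vertex 1.46 8.54 20.00
      vertex 5.00 10.00 20.00
    endloop
  endfacet
  facet normal -0.9245 0.3813 0.0000
    outer loop
      vertex 1.46 8.54 0.00
      vertex 0.00 5.00 0.00
      vertex 0.00 5.00 20.00
    endloop
  endfacet
  facet normal -0.9245 0.3813 0.0000
    outer loop
      vertex 1.46 8.54 0.00
      vertex 0.00 5.00 20.00
      vertex 1.46 8.54 20.00
    endloop
  endfacet
  facet normal -0.9245 -0.3813 0.0000
    outer loop
      vertex 0.00 5.00 0.00
      vertex 1.46 1.46 0.00
      vertex 1.46 1.46 20.00
    endloop
  endfacet
  facet normal -0.9245 -0.3813 0.0000
    outer loop
      vertex 0.00 5.00 0.00
      vertex 1.46 1.46 20.00
      vertex 0.00 5.00 20.00
    endloop
  endfacet
  facet normal -0.3813 -0.9245 0.0000
    outer loop
      vertex 1.46 1.46 0.00
      vertex 5.00 0.00 0.00
      vertex 5.00 0.00 20.00
    endloop
  endfacet
  facet normal -0.3813 -0.9245 0.0000
    outer loop
      vertex 1.46 1.46 0.00
      vertex 5.00 0.00 20.00
      vertex 1.46 1.46 20.00
    endloop
  endfacet
  facet normal 0.3813 -0.9245 0.0000
    outer loop
      vertex 5.00 0.00 0.00
      vertex 8.54 1.46 0.00
      vertex 8.54 1.46 20.00
    endloop
  endfacet
  facet normal 0.3813 -0.9245 0.0000
    outer loop
      vertex 5.00 0.00 0.00
      vertex 8.54 1.46 20.00
      vertex 5.00 0.00 20.00
    endloop
  endfacet
  facet normal 0.9245 -0.3813 0.0000
    outer loop
      vertex 8.54 1.46 0.00
      vertex 10.00 5.00 0.00
      vertex 10.00 5.00 20.00
    endloop
  endfacet
  facet normal 0.9245 -0.3813 0.0000
    outer loop
      vertex 8.54 1.46 0.00
      vertex 10.00 5.00 20.00
      vertex 8.54 1.46 20.00
    endloop
  endfacet
endsolid part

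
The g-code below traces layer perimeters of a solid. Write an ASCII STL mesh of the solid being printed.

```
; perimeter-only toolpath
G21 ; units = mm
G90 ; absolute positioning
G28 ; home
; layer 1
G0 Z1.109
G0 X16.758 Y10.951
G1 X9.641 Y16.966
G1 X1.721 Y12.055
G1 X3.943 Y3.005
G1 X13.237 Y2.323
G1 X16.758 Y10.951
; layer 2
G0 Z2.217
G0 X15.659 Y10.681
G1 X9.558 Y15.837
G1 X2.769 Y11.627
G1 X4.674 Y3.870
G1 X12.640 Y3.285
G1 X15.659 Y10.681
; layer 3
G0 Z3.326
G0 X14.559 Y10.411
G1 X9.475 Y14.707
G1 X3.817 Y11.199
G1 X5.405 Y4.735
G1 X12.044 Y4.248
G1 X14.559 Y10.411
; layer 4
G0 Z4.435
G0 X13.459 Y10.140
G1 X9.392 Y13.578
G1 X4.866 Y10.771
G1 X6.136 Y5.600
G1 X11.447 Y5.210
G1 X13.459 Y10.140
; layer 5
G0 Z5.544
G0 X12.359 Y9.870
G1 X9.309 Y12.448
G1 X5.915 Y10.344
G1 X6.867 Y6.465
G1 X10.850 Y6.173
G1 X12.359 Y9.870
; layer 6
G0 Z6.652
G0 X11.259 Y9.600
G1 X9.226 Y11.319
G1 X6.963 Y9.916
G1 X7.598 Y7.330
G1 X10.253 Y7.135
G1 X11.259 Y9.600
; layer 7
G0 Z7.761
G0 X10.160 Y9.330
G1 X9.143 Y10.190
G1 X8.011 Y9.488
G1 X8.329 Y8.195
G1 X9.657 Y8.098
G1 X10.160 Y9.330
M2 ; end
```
solid part
  facet normal 0.0000 0.0000 -1.0000
    outer loop
      vertex 0.672 12.483 0.000
      vertex 9.724 18.096 0.000
      vertex 17.858 11.221 0.000
    endloop
  endfacet
  facet normal 0.0000 0.0000 -1.0000
    outer loop
      vertex 3.212 2.140 0.000
      vertex 0.672 12.483 0.000
      vertex 17.858 11.221 0.000
    endloop
  endfacet
  facet normal 0.0000 0.0000 -1.0000
    outer loop
      vertex 13.834 1.360 0.000
      vertex 3.212 2.140 0.000
      vertex 17.858 11.221 0.000
    endloop
  endfacet
  facet normal 0.4976 0.5887 0.6370
    outer loop
      vertex 17.858 11.221 0.000
      vertex 9.724 18.096 0.000
      vertex 9.060 9.060 8.870
    endloop
  endfacet
  facet normal -0.4062 0.6551 0.6370
    outer loop
      vertex 9.724 18.096 0.000
      vertex 0.672 12.483 0.000
      vertex 9.060 9.060 8.870
    endloop
  endfacet
  facet normal -0.7486 -0.1838 0.6370
    outer loop
      vertex 0.672 12.483 0.000
      vertex 3.212 2.140 0.000
      vertex 9.060 9.060 8.870
    endloop
  endfacet
  facet normal -0.0565 -0.7688 0.6370
    outer loop
      vertex 3.212 2.140 0.000
      vertex 13.834 1.360 0.000
      vertex 9.060 9.060 8.870
    endloop
  endfacet
  facet normal 0.7137 -0.2913 0.6370
    outer loop
      vertex 13.834 1.360 0.000
      vertex 17.858 11.221 0.000
      vertex 9.060 9.060 8.870
    endloop
  endfacet
endsolid part

The G0 Z moves step by Δz≈1.109 mm. The G1 loops shrink linearly with z, so the solid tapers from its base footprint up to z≈8.87. Closing with a flat bottom cap and the tapered top and triangulating gives 8 facets — a regular 5-sided pyramid, base circumscribed radius ≈ 9.06 mm, apex at z ≈ 8.87 mm.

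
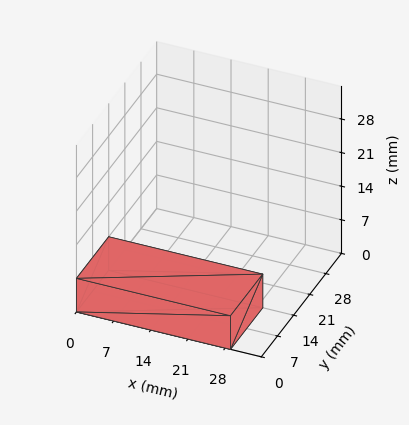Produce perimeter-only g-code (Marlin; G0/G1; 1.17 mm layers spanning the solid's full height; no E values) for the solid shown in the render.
Reading the render: the shape is a rectangular box, roughly 29 × 14 mm footprint and 7 mm tall (dimensions read to the nearest mm from the axis ticks). For the g-code, the solid's height is divided into equal slices at the stated Δz and each level perimeter traced with G1 moves after a G0 lift.

; perimeter-only toolpath
G21 ; units = mm
G90 ; absolute positioning
G28 ; home
; layer 1
G0 Z1.17
G0 X0.00 Y0.00
G1 X29.00 Y0.00
G1 X29.00 Y14.00
G1 X0.00 Y14.00
G1 X0.00 Y0.00
; layer 2
G0 Z2.33
G0 X0.00 Y0.00
G1 X29.00 Y0.00
G1 X29.00 Y14.00
G1 X0.00 Y14.00
G1 X0.00 Y0.00
; layer 3
G0 Z3.50
G0 X0.00 Y0.00
G1 X29.00 Y0.00
G1 X29.00 Y14.00
G1 X0.00 Y14.00
G1 X0.00 Y0.00
; layer 4
G0 Z4.67
G0 X0.00 Y0.00
G1 X29.00 Y0.00
G1 X29.00 Y14.00
G1 X0.00 Y14.00
G1 X0.00 Y0.00
; layer 5
G0 Z5.83
G0 X0.00 Y0.00
G1 X29.00 Y0.00
G1 X29.00 Y14.00
G1 X0.00 Y14.00
G1 X0.00 Y0.00
; layer 6
G0 Z7.00
G0 X0.00 Y0.00
G1 X29.00 Y0.00
G1 X29.00 Y14.00
G1 X0.00 Y14.00
G1 X0.00 Y0.00
M2 ; end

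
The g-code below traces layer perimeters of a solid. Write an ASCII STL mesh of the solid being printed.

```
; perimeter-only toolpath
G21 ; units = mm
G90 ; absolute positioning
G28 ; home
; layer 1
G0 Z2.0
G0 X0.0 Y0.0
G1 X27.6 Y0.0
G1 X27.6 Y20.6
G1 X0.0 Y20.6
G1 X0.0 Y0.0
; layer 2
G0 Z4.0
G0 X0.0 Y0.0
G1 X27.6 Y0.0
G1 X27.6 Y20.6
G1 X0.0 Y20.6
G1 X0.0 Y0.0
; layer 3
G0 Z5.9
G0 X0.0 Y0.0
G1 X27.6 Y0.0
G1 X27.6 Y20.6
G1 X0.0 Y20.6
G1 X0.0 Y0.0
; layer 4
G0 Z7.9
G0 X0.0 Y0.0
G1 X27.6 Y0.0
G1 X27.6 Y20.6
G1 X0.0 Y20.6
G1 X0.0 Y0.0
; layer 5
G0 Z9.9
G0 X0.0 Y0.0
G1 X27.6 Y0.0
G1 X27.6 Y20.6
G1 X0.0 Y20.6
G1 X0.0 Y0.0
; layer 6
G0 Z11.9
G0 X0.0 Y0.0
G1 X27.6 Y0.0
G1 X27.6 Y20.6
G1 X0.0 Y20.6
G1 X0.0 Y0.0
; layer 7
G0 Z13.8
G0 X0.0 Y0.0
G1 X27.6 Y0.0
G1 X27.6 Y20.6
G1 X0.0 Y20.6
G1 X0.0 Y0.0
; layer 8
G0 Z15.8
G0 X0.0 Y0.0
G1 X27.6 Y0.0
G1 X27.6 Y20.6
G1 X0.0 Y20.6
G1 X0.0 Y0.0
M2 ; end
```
solid part
  facet normal 0.0000 0.0000 -1.0000
    outer loop
      vertex 27.6 20.6 0.0
      vertex 27.6 0.0 0.0
      vertex 0.0 0.0 0.0
    endloop
  endfacet
  facet normal 0.0000 0.0000 -1.0000
    outer loop
      vertex 0.0 20.6 0.0
      vertex 27.6 20.6 0.0
      vertex 0.0 0.0 0.0
    endloop
  endfacet
  facet normal 0.0000 0.0000 1.0000
    outer loop
      vertex 0.0 0.0 15.8
      vertex 27.6 0.0 15.8
      vertex 27.6 20.6 15.8
    endloop
  endfacet
  facet normal 0.0000 0.0000 1.0000
    outer loop
      vertex 0.0 0.0 15.8
      vertex 27.6 20.6 15.8
      vertex 0.0 20.6 15.8
    endloop
  endfacet
  facet normal 0.0000 -1.0000 0.0000
    outer loop
      vertex 0.0 0.0 0.0
      vertex 27.6 0.0 0.0
      vertex 27.6 0.0 15.8
    endloop
  endfacet
  facet normal 0.0000 -1.0000 0.0000
    outer loop
      vertex 0.0 0.0 0.0
      vertex 27.6 0.0 15.8
      vertex 0.0 0.0 15.8
    endloop
  endfacet
  facet normal 0.0000 1.0000 0.0000
    outer loop
      vertex 27.6 20.6 15.8
      vertex 27.6 20.6 0.0
      vertex 0.0 20.6 0.0
    endloop
  endfacet
  facet normal 0.0000 1.0000 0.0000
    outer loop
      vertex 0.0 20.6 15.8
      vertex 27.6 20.6 15.8
      vertex 0.0 20.6 0.0
    endloop
  endfacet
  facet normal -1.0000 0.0000 0.0000
    outer loop
      vertex 0.0 20.6 15.8
      vertex 0.0 20.6 0.0
      vertex 0.0 0.0 0.0
    endloop
  endfacet
  facet normal -1.0000 0.0000 0.0000
    outer loop
      vertex 0.0 0.0 15.8
      vertex 0.0 20.6 15.8
      vertex 0.0 0.0 0.0
    endloop
  endfacet
  facet normal 1.0000 0.0000 0.0000
    outer loop
      vertex 27.6 0.0 0.0
      vertex 27.6 20.6 0.0
      vertex 27.6 20.6 15.8
    endloop
  endfacet
  facet normal 1.0000 0.0000 0.0000
    outer loop
      vertex 27.6 0.0 0.0
      vertex 27.6 20.6 15.8
      vertex 27.6 0.0 15.8
    endloop
  endfacet
endsolid part

The G0 Z moves step by Δz≈2.0 mm. Every layer's G1 loop is the same polygon, so the solid is a straight extrusion of it from z=0 to z≈15.8. Closing with flat bottom and top caps and triangulating gives 12 facets — a rectangular box, roughly 27.6 × 20.6 mm footprint and 15.8 mm tall.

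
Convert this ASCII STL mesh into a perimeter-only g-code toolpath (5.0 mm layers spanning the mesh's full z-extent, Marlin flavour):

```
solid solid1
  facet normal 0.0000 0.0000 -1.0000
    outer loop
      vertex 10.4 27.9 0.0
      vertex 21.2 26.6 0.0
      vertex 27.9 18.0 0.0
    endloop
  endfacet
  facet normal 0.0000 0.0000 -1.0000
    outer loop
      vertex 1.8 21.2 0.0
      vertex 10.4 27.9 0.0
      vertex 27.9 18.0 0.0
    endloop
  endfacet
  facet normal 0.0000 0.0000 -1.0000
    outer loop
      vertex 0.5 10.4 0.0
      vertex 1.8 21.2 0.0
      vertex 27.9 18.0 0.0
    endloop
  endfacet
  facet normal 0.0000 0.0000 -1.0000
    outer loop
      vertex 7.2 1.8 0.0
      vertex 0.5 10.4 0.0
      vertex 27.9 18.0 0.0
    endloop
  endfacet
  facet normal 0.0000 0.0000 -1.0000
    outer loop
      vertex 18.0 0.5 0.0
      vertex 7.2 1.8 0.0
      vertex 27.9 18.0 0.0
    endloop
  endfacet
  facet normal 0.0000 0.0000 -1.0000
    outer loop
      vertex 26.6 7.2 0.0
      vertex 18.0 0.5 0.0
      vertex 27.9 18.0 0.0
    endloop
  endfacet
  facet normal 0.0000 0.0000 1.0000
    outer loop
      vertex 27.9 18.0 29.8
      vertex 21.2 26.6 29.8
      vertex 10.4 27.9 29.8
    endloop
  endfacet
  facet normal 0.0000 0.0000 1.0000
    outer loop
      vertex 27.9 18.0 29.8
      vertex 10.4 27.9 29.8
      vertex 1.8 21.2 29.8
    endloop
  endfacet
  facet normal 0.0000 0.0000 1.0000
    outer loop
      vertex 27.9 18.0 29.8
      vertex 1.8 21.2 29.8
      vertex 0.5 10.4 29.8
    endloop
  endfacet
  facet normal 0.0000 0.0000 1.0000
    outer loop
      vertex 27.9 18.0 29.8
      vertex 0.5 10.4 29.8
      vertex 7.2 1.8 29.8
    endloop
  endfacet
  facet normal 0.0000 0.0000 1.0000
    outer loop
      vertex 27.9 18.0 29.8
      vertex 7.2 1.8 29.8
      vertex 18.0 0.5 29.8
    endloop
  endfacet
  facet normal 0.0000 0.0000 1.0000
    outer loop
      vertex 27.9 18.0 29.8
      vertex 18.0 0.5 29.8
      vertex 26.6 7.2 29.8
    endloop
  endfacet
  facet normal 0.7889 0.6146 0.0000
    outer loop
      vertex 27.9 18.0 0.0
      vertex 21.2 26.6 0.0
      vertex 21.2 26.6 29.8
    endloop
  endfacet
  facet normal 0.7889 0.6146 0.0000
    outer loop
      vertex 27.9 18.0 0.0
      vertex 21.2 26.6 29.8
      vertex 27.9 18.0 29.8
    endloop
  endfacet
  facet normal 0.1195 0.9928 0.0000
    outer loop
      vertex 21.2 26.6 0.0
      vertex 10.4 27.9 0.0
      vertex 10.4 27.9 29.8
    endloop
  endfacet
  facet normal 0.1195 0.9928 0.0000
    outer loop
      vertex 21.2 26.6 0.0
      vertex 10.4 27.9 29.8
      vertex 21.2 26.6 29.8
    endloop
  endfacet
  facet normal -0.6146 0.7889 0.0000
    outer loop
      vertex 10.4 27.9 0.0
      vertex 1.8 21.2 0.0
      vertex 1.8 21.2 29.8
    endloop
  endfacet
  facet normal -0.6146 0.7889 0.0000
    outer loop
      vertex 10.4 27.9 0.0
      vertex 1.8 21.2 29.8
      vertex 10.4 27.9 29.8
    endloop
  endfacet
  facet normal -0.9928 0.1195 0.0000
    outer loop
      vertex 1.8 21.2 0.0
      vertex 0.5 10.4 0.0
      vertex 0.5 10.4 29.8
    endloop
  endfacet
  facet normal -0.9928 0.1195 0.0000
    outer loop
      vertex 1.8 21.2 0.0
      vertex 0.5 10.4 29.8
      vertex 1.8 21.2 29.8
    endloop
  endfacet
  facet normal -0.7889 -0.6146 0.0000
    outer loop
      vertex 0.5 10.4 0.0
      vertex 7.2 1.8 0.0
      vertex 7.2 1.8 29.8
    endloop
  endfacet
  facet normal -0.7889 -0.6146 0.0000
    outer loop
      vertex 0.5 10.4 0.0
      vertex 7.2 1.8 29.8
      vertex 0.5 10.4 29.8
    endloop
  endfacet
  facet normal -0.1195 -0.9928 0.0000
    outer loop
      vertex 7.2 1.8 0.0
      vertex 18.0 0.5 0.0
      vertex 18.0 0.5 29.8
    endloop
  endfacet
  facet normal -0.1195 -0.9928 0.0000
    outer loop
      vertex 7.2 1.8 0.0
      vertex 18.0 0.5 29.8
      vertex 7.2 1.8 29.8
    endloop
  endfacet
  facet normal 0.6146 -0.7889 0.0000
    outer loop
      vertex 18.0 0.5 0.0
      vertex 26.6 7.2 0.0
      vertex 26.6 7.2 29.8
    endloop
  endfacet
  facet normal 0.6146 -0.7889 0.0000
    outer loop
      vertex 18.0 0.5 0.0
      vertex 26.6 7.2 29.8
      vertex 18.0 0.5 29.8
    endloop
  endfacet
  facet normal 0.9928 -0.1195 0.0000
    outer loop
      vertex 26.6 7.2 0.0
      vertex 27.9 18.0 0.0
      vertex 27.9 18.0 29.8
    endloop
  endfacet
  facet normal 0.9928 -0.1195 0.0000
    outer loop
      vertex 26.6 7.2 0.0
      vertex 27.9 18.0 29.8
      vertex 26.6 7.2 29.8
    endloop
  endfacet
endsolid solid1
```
; perimeter-only toolpath
G21 ; units = mm
G90 ; absolute positioning
G28 ; home
; layer 1
G0 Z5.0
G0 X27.9 Y18.0
G1 X21.2 Y26.6
G1 X10.4 Y27.9
G1 X1.8 Y21.2
G1 X0.5 Y10.4
G1 X7.2 Y1.8
G1 X18.0 Y0.5
G1 X26.6 Y7.2
G1 X27.9 Y18.0
; layer 2
G0 Z9.9
G0 X27.9 Y18.0
G1 X21.2 Y26.6
G1 X10.4 Y27.9
G1 X1.8 Y21.2
G1 X0.5 Y10.4
G1 X7.2 Y1.8
G1 X18.0 Y0.5
G1 X26.6 Y7.2
G1 X27.9 Y18.0
; layer 3
G0 Z14.9
G0 X27.9 Y18.0
G1 X21.2 Y26.6
G1 X10.4 Y27.9
G1 X1.8 Y21.2
G1 X0.5 Y10.4
G1 X7.2 Y1.8
G1 X18.0 Y0.5
G1 X26.6 Y7.2
G1 X27.9 Y18.0
; layer 4
G0 Z19.9
G0 X27.9 Y18.0
G1 X21.2 Y26.6
G1 X10.4 Y27.9
G1 X1.8 Y21.2
G1 X0.5 Y10.4
G1 X7.2 Y1.8
G1 X18.0 Y0.5
G1 X26.6 Y7.2
G1 X27.9 Y18.0
; layer 5
G0 Z24.8
G0 X27.9 Y18.0
G1 X21.2 Y26.6
G1 X10.4 Y27.9
G1 X1.8 Y21.2
G1 X0.5 Y10.4
G1 X7.2 Y1.8
G1 X18.0 Y0.5
G1 X26.6 Y7.2
G1 X27.9 Y18.0
; layer 6
G0 Z29.8
G0 X27.9 Y18.0
G1 X21.2 Y26.6
G1 X10.4 Y27.9
G1 X1.8 Y21.2
G1 X0.5 Y10.4
G1 X7.2 Y1.8
G1 X18.0 Y0.5
G1 X26.6 Y7.2
G1 X27.9 Y18.0
M2 ; end

The solid is a regular 8-sided prism (a cylinder approximated with 8 flat sides), circumscribed radius ≈ 14.2 mm, height ≈ 29.8 mm. Slicing at Δz = 5.0 mm — 6 equal slices spanning the solid's height, so layer i sits at z = i·h/6 — gives 6 non-empty perimeters. Each is a 8-segment closed polygon; G0 lifts to the layer z and rapids to the start vertex, then G1 traces the edges.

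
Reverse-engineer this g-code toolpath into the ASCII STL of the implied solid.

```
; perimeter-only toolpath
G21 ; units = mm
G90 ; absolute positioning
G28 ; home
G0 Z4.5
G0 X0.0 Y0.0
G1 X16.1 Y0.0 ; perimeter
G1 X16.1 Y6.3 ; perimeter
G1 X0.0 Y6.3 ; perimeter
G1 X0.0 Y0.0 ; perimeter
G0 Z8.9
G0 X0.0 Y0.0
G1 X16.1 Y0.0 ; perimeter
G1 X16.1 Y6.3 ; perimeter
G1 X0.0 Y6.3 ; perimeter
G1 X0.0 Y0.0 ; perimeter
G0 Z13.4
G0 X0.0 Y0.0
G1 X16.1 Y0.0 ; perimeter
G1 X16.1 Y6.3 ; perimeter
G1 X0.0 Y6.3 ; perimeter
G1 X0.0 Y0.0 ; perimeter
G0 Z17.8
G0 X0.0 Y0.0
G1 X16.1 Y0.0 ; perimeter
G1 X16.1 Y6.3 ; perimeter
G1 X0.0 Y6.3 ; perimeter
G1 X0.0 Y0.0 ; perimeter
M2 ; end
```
solid part
  facet normal 0.0000 0.0000 -1.0000
    outer loop
      vertex 16.1 6.3 0.0
      vertex 16.1 0.0 0.0
      vertex 0.0 0.0 0.0
    endloop
  endfacet
  facet normal 0.0000 0.0000 -1.0000
    outer loop
      vertex 0.0 6.3 0.0
      vertex 16.1 6.3 0.0
      vertex 0.0 0.0 0.0
    endloop
  endfacet
  facet normal 0.0000 0.0000 1.0000
    outer loop
      vertex 0.0 0.0 17.8
      vertex 16.1 0.0 17.8
      vertex 16.1 6.3 17.8
    endloop
  endfacet
  facet normal 0.0000 0.0000 1.0000
    outer loop
      vertex 0.0 0.0 17.8
      vertex 16.1 6.3 17.8
      vertex 0.0 6.3 17.8
    endloop
  endfacet
  facet normal 0.0000 -1.0000 0.0000
    outer loop
      vertex 0.0 0.0 0.0
      vertex 16.1 0.0 0.0
      vertex 16.1 0.0 17.8
    endloop
  endfacet
  facet normal 0.0000 -1.0000 0.0000
    outer loop
      vertex 0.0 0.0 0.0
      vertex 16.1 0.0 17.8
      vertex 0.0 0.0 17.8
    endloop
  endfacet
  facet normal 0.0000 1.0000 0.0000
    outer loop
      vertex 16.1 6.3 17.8
      vertex 16.1 6.3 0.0
      vertex 0.0 6.3 0.0
    endloop
  endfacet
  facet normal 0.0000 1.0000 0.0000
    outer loop
      vertex 0.0 6.3 17.8
      vertex 16.1 6.3 17.8
      vertex 0.0 6.3 0.0
    endloop
  endfacet
  facet normal -1.0000 0.0000 0.0000
    outer loop
      vertex 0.0 6.3 17.8
      vertex 0.0 6.3 0.0
      vertex 0.0 0.0 0.0
    endloop
  endfacet
  facet normal -1.0000 0.0000 0.0000
    outer loop
      vertex 0.0 0.0 17.8
      vertex 0.0 6.3 17.8
      vertex 0.0 0.0 0.0
    endloop
  endfacet
  facet normal 1.0000 0.0000 0.0000
    outer loop
      vertex 16.1 0.0 0.0
      vertex 16.1 6.3 0.0
      vertex 16.1 6.3 17.8
    endloop
  endfacet
  facet normal 1.0000 0.0000 0.0000
    outer loop
      vertex 16.1 0.0 0.0
      vertex 16.1 6.3 17.8
      vertex 16.1 0.0 17.8
    endloop
  endfacet
endsolid part

The G0 Z moves step by Δz≈4.5 mm. Every layer's G1 loop is the same polygon, so the solid is a straight extrusion of it from z=0 to z≈17.8. Closing with flat bottom and top caps and triangulating gives 12 facets — a rectangular box, roughly 16.1 × 6.3 mm footprint and 17.8 mm tall.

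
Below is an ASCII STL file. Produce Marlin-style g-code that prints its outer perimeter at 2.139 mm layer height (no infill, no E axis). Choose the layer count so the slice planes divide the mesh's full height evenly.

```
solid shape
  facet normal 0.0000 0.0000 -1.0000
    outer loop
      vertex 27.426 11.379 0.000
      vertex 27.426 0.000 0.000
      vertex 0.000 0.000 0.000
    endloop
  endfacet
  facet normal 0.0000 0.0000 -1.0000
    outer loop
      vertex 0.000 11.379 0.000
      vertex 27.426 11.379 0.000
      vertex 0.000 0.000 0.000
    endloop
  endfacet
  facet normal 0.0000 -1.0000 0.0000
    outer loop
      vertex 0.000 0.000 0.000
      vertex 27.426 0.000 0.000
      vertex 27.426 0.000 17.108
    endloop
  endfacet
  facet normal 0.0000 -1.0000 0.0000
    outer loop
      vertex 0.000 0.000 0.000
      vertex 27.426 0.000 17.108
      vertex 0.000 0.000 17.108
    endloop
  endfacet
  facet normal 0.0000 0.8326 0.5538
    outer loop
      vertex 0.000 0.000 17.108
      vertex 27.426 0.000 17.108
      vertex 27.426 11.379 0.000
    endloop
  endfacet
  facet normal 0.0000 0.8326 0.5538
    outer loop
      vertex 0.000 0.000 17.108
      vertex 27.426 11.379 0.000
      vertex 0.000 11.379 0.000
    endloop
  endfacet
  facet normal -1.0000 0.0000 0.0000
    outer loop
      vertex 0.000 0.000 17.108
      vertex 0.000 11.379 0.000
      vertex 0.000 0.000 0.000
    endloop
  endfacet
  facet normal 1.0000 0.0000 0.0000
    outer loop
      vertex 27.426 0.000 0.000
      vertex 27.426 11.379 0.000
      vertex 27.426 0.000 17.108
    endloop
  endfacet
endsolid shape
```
; perimeter-only toolpath
G21 ; units = mm
G90 ; absolute positioning
G28 ; home
; layer 1
G0 Z2.139
G0 X0.000 Y0.000
G1 X27.426 Y0.000
G1 X27.426 Y9.957
G1 X0.000 Y9.957
G1 X0.000 Y0.000
; layer 2
G0 Z4.277
G0 X0.000 Y0.000
G1 X27.426 Y0.000
G1 X27.426 Y8.534
G1 X0.000 Y8.534
G1 X0.000 Y0.000
; layer 3
G0 Z6.415
G0 X0.000 Y0.000
G1 X27.426 Y0.000
G1 X27.426 Y7.112
G1 X0.000 Y7.112
G1 X0.000 Y0.000
; layer 4
G0 Z8.554
G0 X0.000 Y0.000
G1 X27.426 Y0.000
G1 X27.426 Y5.689
G1 X0.000 Y5.689
G1 X0.000 Y0.000
; layer 5
G0 Z10.693
G0 X0.000 Y0.000
G1 X27.426 Y0.000
G1 X27.426 Y4.267
G1 X0.000 Y4.267
G1 X0.000 Y0.000
; layer 6
G0 Z12.831
G0 X0.000 Y0.000
G1 X27.426 Y0.000
G1 X27.426 Y2.845
G1 X0.000 Y2.845
G1 X0.000 Y0.000
; layer 7
G0 Z14.970
G0 X0.000 Y0.000
G1 X27.426 Y0.000
G1 X27.426 Y1.422
G1 X0.000 Y1.422
G1 X0.000 Y0.000
M2 ; end

The solid is a wedge (ramp): 27.4 × 11.4 mm base, rising to 17.1 mm along the y=0 edge and sloping linearly to z=0 at y=11.4. Slicing at Δz = 2.139 mm — 8 equal slices spanning the solid's height, so layer i sits at z = i·h/8 — gives 7 non-empty perimeters. Each is a 4-segment closed polygon; G0 lifts to the layer z and rapids to the start vertex, then G1 traces the edges. The cross-section shrinks linearly with z (the slice at the apex is degenerate and omitted).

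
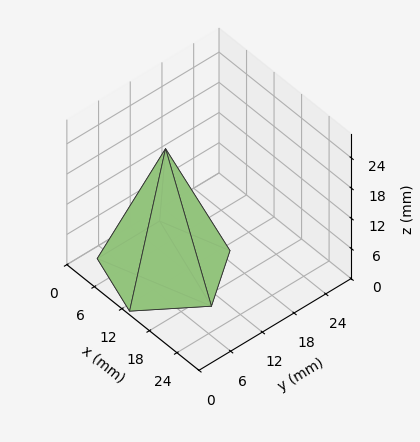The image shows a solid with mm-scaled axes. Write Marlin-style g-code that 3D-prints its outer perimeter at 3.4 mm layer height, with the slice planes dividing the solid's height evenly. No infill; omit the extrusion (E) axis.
Reading the render: the shape is a regular 5-sided pyramid, base circumscribed radius ≈ 10 mm, apex at z ≈ 24 mm (dimensions read to the nearest mm from the axis ticks). For the g-code, the solid's height is divided into equal slices at the stated Δz and each level perimeter traced with G1 moves after a G0 lift.

; perimeter-only toolpath
G21 ; units = mm
G90 ; absolute positioning
G28 ; home
; layer 1
G0 Z3.4
G0 X18.6 Y10.0
G1 X12.7 Y18.1
G1 X3.1 Y15.1
G1 X3.1 Y4.9
G1 X12.7 Y1.9
G1 X18.6 Y10.0
; layer 2
G0 Z6.9
G0 X17.1 Y10.0
G1 X12.2 Y16.8
G1 X4.2 Y14.2
G1 X4.2 Y5.8
G1 X12.2 Y3.2
G1 X17.1 Y10.0
; layer 3
G0 Z10.3
G0 X15.7 Y10.0
G1 X11.8 Y15.4
G1 X5.4 Y13.4
G1 X5.4 Y6.6
G1 X11.8 Y4.6
G1 X15.7 Y10.0
; layer 4
G0 Z13.7
G0 X14.3 Y10.0
G1 X11.3 Y14.1
G1 X6.5 Y12.5
G1 X6.5 Y7.5
G1 X11.3 Y5.9
G1 X14.3 Y10.0
; layer 5
G0 Z17.1
G0 X12.9 Y10.0
G1 X10.9 Y12.7
G1 X7.7 Y11.7
G1 X7.7 Y8.3
G1 X10.9 Y7.3
G1 X12.9 Y10.0
; layer 6
G0 Z20.6
G0 X11.4 Y10.0
G1 X10.4 Y11.4
G1 X8.8 Y10.8
G1 X8.8 Y9.2
G1 X10.4 Y8.6
G1 X11.4 Y10.0
M2 ; end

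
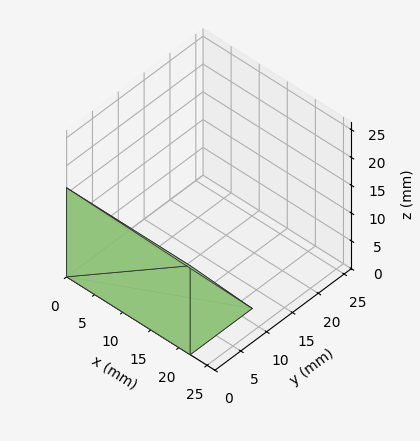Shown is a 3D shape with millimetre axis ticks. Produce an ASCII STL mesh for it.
Reading the render: the shape is a wedge (ramp): 22 × 12 mm base, rising to 16 mm along the y=0 edge and sloping linearly to z=0 at y=12 (dimensions read to the nearest mm from the axis ticks). For the STL, each face is triangulated and given an outward normal.

solid part
  facet normal 0.0000 0.0000 -1.0000
    outer loop
      vertex 22.000 12.000 0.000
      vertex 22.000 0.000 0.000
      vertex 0.000 0.000 0.000
    endloop
  endfacet
  facet normal 0.0000 0.0000 -1.0000
    outer loop
      vertex 0.000 12.000 0.000
      vertex 22.000 12.000 0.000
      vertex 0.000 0.000 0.000
    endloop
  endfacet
  facet normal 0.0000 -1.0000 0.0000
    outer loop
      vertex 0.000 0.000 0.000
      vertex 22.000 0.000 0.000
      vertex 22.000 0.000 16.000
    endloop
  endfacet
  facet normal 0.0000 -1.0000 0.0000
    outer loop
      vertex 0.000 0.000 0.000
      vertex 22.000 0.000 16.000
      vertex 0.000 0.000 16.000
    endloop
  endfacet
  facet normal 0.0000 0.8000 0.6000
    outer loop
      vertex 0.000 0.000 16.000
      vertex 22.000 0.000 16.000
      vertex 22.000 12.000 0.000
    endloop
  endfacet
  facet normal 0.0000 0.8000 0.6000
    outer loop
      vertex 0.000 0.000 16.000
      vertex 22.000 12.000 0.000
      vertex 0.000 12.000 0.000
    endloop
  endfacet
  facet normal -1.0000 0.0000 0.0000
    outer loop
      vertex 0.000 0.000 16.000
      vertex 0.000 12.000 0.000
      vertex 0.000 0.000 0.000
    endloop
  endfacet
  facet normal 1.0000 0.0000 0.0000
    outer loop
      vertex 22.000 0.000 0.000
      vertex 22.000 12.000 0.000
      vertex 22.000 0.000 16.000
    endloop
  endfacet
endsolid part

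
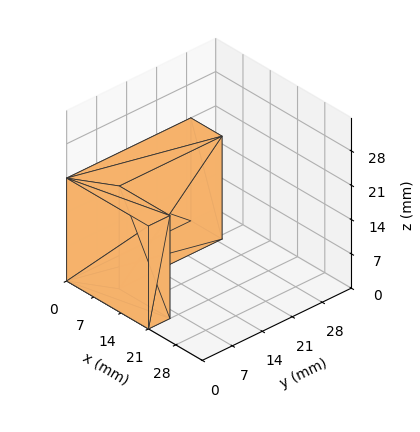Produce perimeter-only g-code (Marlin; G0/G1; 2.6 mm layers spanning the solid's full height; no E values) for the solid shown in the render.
Reading the render: the shape is an L-shaped prism: outer 21 × 29 mm, arm thicknesses ≈ 5 mm (horizontal) and 8 mm (vertical), extruded 21 mm in z (dimensions read to the nearest mm from the axis ticks). For the g-code, the solid's height is divided into equal slices at the stated Δz and each level perimeter traced with G1 moves after a G0 lift.

; perimeter-only toolpath
G21 ; units = mm
G90 ; absolute positioning
G28 ; home
; layer 1
G0 Z2.6
G0 X0.0 Y0.0
G1 X21.0 Y0.0
G1 X21.0 Y5.0
G1 X8.0 Y5.0
G1 X8.0 Y29.0
G1 X0.0 Y29.0
G1 X0.0 Y0.0
; layer 2
G0 Z5.2
G0 X0.0 Y0.0
G1 X21.0 Y0.0
G1 X21.0 Y5.0
G1 X8.0 Y5.0
G1 X8.0 Y29.0
G1 X0.0 Y29.0
G1 X0.0 Y0.0
; layer 3
G0 Z7.9
G0 X0.0 Y0.0
G1 X21.0 Y0.0
G1 X21.0 Y5.0
G1 X8.0 Y5.0
G1 X8.0 Y29.0
G1 X0.0 Y29.0
G1 X0.0 Y0.0
; layer 4
G0 Z10.5
G0 X0.0 Y0.0
G1 X21.0 Y0.0
G1 X21.0 Y5.0
G1 X8.0 Y5.0
G1 X8.0 Y29.0
G1 X0.0 Y29.0
G1 X0.0 Y0.0
; layer 5
G0 Z13.1
G0 X0.0 Y0.0
G1 X21.0 Y0.0
G1 X21.0 Y5.0
G1 X8.0 Y5.0
G1 X8.0 Y29.0
G1 X0.0 Y29.0
G1 X0.0 Y0.0
; layer 6
G0 Z15.8
G0 X0.0 Y0.0
G1 X21.0 Y0.0
G1 X21.0 Y5.0
G1 X8.0 Y5.0
G1 X8.0 Y29.0
G1 X0.0 Y29.0
G1 X0.0 Y0.0
; layer 7
G0 Z18.4
G0 X0.0 Y0.0
G1 X21.0 Y0.0
G1 X21.0 Y5.0
G1 X8.0 Y5.0
G1 X8.0 Y29.0
G1 X0.0 Y29.0
G1 X0.0 Y0.0
; layer 8
G0 Z21.0
G0 X0.0 Y0.0
G1 X21.0 Y0.0
G1 X21.0 Y5.0
G1 X8.0 Y5.0
G1 X8.0 Y29.0
G1 X0.0 Y29.0
G1 X0.0 Y0.0
M2 ; end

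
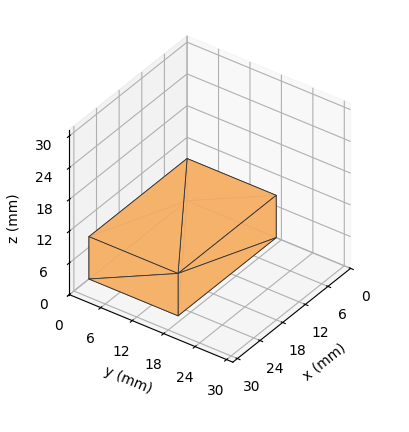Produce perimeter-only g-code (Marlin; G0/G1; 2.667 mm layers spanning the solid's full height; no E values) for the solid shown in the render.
Reading the render: the shape is a rectangular box, roughly 26 × 17 mm footprint and 8 mm tall (dimensions read to the nearest mm from the axis ticks). For the g-code, the solid's height is divided into equal slices at the stated Δz and each level perimeter traced with G1 moves after a G0 lift.

; perimeter-only toolpath
G21 ; units = mm
G90 ; absolute positioning
G28 ; home
; layer 1
G0 Z2.667
G0 X0.000 Y0.000
G1 X26.000 Y0.000
G1 X26.000 Y17.000
G1 X0.000 Y17.000
G1 X0.000 Y0.000
; layer 2
G0 Z5.333
G0 X0.000 Y0.000
G1 X26.000 Y0.000
G1 X26.000 Y17.000
G1 X0.000 Y17.000
G1 X0.000 Y0.000
; layer 3
G0 Z8.000
G0 X0.000 Y0.000
G1 X26.000 Y0.000
G1 X26.000 Y17.000
G1 X0.000 Y17.000
G1 X0.000 Y0.000
M2 ; end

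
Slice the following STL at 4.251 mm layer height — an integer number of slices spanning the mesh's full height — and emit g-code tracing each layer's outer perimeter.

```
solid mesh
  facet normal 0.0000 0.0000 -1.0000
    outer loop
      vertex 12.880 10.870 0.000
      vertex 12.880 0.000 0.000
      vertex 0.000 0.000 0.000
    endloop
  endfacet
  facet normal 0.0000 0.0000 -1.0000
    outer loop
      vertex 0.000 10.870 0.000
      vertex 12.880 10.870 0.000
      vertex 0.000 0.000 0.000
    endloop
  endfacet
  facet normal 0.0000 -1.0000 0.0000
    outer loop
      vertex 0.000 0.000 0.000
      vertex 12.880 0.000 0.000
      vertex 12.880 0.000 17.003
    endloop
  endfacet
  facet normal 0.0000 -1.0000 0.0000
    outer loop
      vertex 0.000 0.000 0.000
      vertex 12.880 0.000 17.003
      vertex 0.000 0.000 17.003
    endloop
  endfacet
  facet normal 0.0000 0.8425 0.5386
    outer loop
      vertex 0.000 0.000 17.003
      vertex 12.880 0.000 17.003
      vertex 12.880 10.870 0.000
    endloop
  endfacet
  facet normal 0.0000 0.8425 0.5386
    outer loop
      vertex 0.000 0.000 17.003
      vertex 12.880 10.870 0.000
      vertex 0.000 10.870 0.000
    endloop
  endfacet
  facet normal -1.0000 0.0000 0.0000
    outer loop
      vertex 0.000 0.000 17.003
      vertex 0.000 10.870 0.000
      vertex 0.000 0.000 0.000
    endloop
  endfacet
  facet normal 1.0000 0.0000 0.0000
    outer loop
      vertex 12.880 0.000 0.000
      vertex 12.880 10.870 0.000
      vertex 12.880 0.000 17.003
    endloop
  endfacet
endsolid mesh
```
; perimeter-only toolpath
G21 ; units = mm
G90 ; absolute positioning
G28 ; home
; layer 1
G0 Z4.251
G0 X0.000 Y0.000
G1 X12.880 Y0.000
G1 X12.880 Y8.152
G1 X0.000 Y8.152
G1 X0.000 Y0.000
; layer 2
G0 Z8.502
G0 X0.000 Y0.000
G1 X12.880 Y0.000
G1 X12.880 Y5.435
G1 X0.000 Y5.435
G1 X0.000 Y0.000
; layer 3
G0 Z12.752
G0 X0.000 Y0.000
G1 X12.880 Y0.000
G1 X12.880 Y2.717
G1 X0.000 Y2.717
G1 X0.000 Y0.000
M2 ; end

The solid is a wedge (ramp): 12.9 × 10.9 mm base, rising to 17 mm along the y=0 edge and sloping linearly to z=0 at y=10.9. Slicing at Δz = 4.251 mm — 4 equal slices spanning the solid's height, so layer i sits at z = i·h/4 — gives 3 non-empty perimeters. Each is a 4-segment closed polygon; G0 lifts to the layer z and rapids to the start vertex, then G1 traces the edges. The cross-section shrinks linearly with z (the slice at the apex is degenerate and omitted).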